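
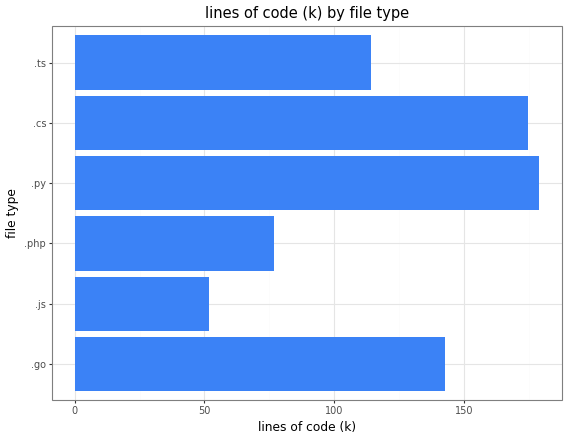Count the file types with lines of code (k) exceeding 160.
Above 160: .py, .cs.

2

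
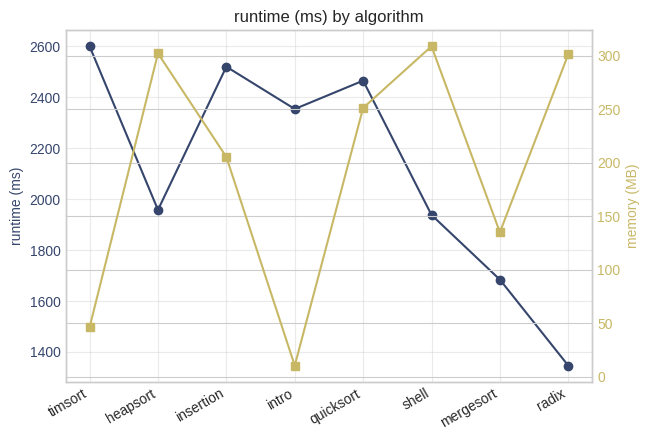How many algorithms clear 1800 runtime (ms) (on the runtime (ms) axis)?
Above 1800: timsort, heapsort, insertion, intro, quicksort, shell.

6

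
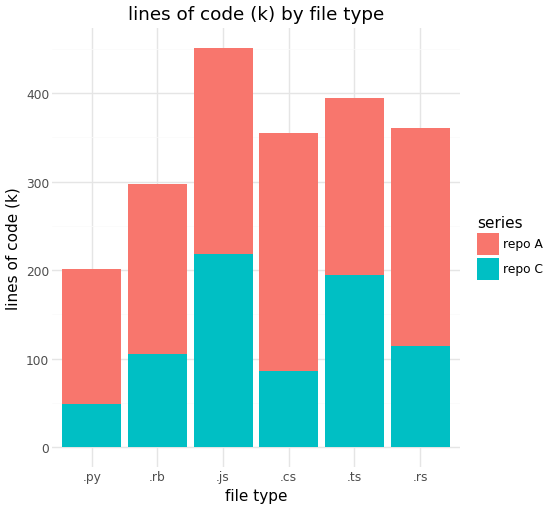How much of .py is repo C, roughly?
repo C top ≈ 50, bottom ≈ 0; segment ≈ 50.

≈ 50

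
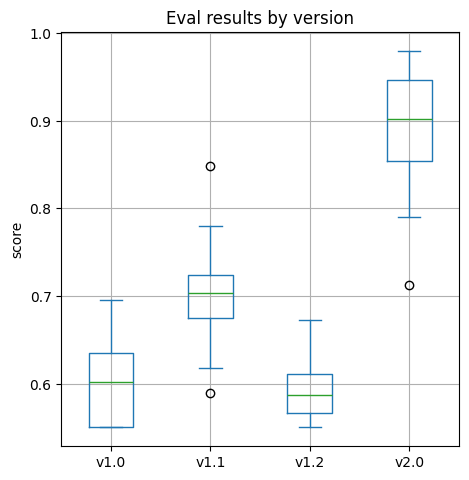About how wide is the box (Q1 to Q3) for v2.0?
≈ 0.10

Q3 ≈ 0.95, Q1 ≈ 0.85; IQR ≈ 0.10.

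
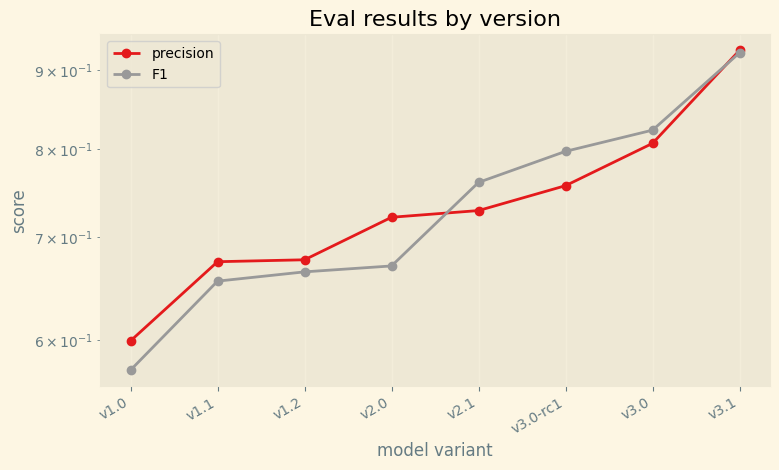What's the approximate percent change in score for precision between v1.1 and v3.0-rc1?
v1.1 ≈ 0.65, v3.0-rc1 ≈ 0.75; (0.75 − 0.65) / 0.65 ≈ +15.4%.

≈ +15.4%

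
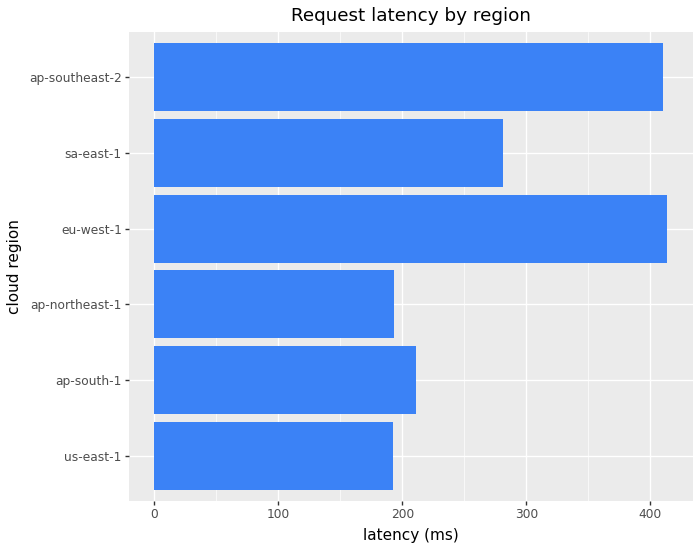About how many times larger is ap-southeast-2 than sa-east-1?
ap-southeast-2 ≈ 400, sa-east-1 ≈ 300; 400/300 ≈ 1.33.

≈ 1.33×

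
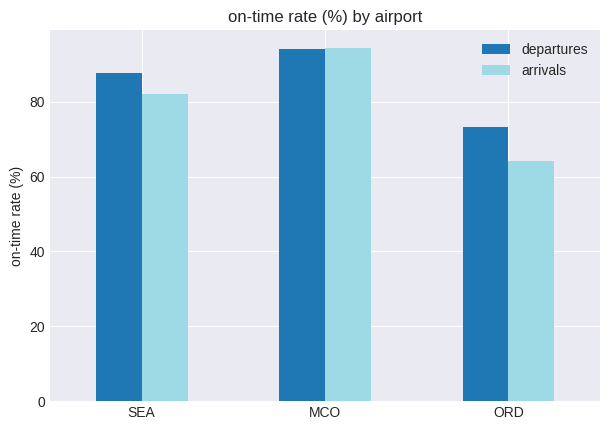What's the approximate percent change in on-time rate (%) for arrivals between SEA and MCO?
≈ +12.5%

SEA ≈ 80, MCO ≈ 90; (90 − 80) / 80 ≈ +12.5%.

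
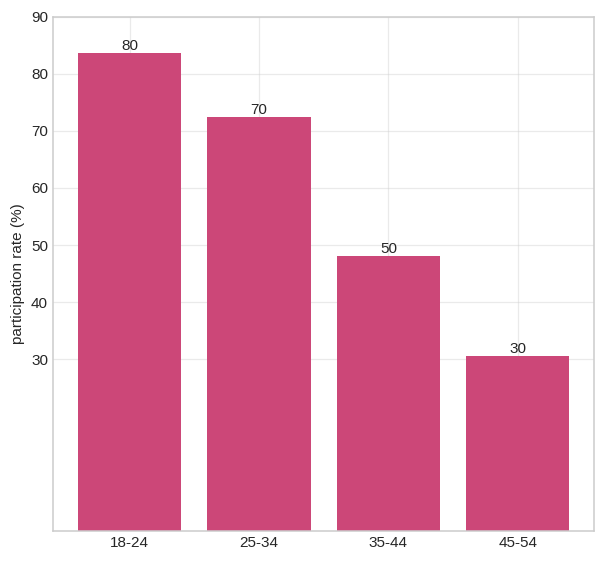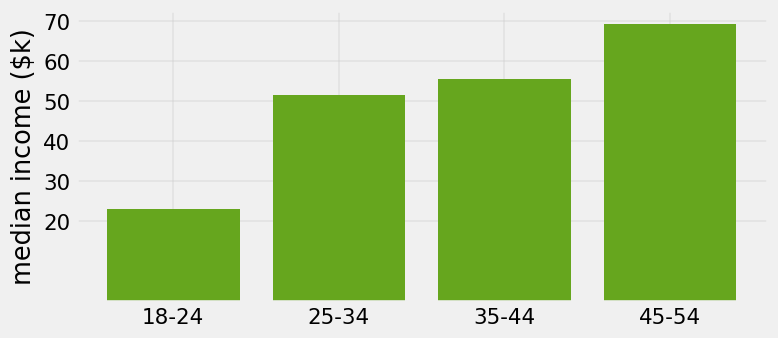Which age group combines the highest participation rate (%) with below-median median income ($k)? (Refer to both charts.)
18-24

Chart 2 median median income ($k) ≈ 50; below-median age groups: 18-24, 25-34. Among those, 18-24 has the highest participation rate (%) (≈ 80).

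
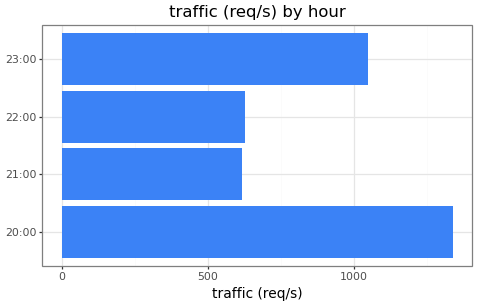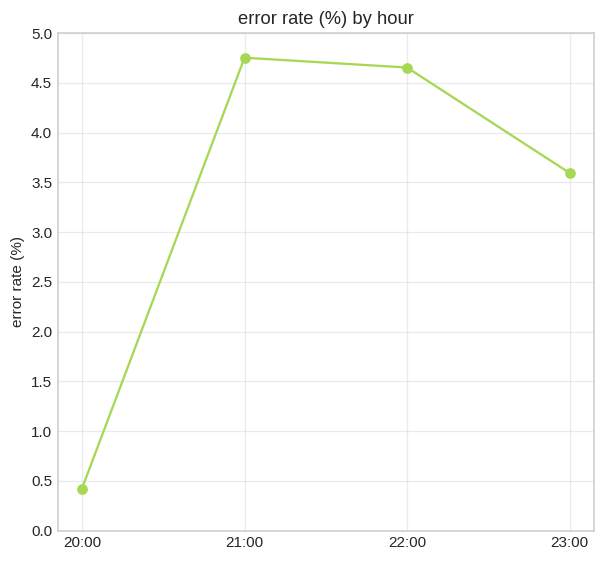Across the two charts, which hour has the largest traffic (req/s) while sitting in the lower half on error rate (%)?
Chart 2 median error rate (%) ≈ 4; below-median hours: 20:00, 23:00. Among those, 20:00 has the highest traffic (req/s) (≈ 1400).

20:00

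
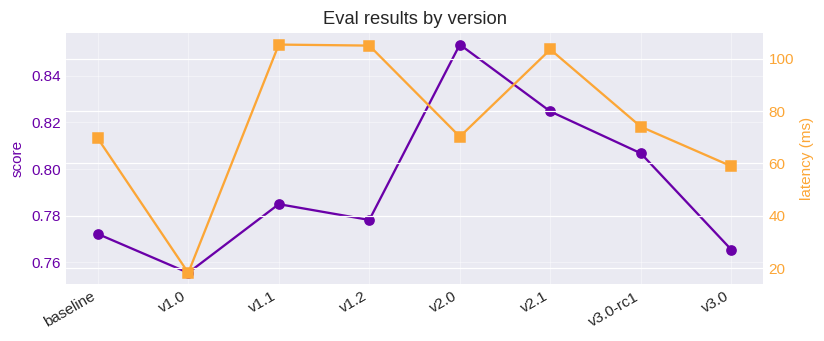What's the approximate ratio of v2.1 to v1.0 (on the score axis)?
≈ 1.08×

v2.1 ≈ 0.82, v1.0 ≈ 0.76; 0.82/0.76 ≈ 1.08.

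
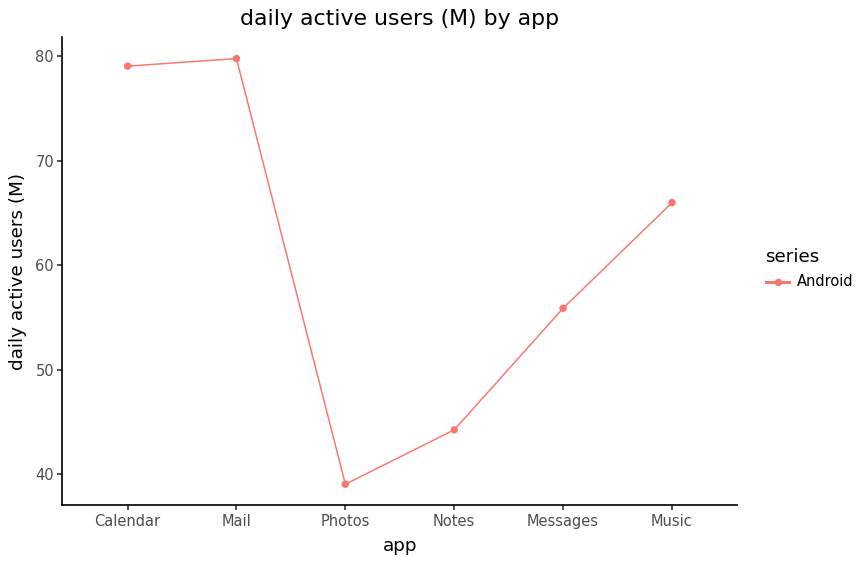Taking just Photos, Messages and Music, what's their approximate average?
(40 + 55 + 65) / 3 ≈ 53.

≈ 53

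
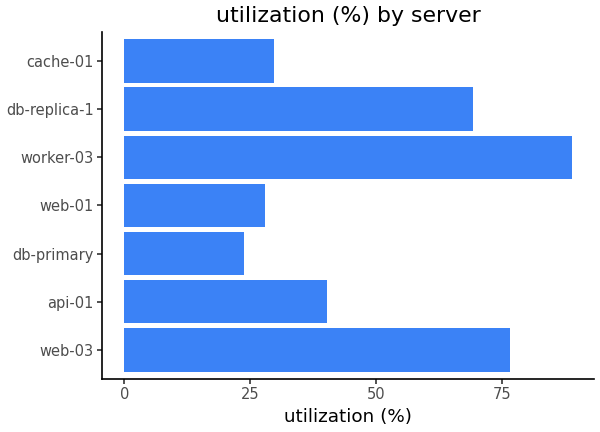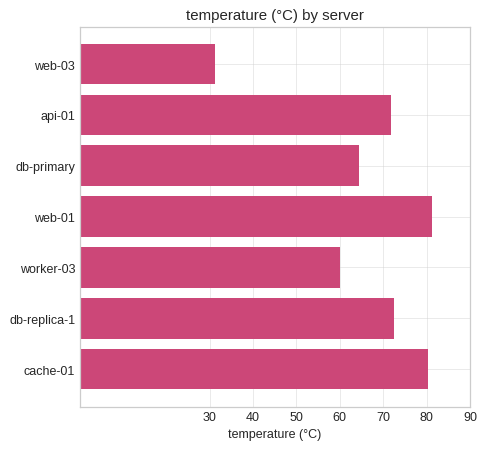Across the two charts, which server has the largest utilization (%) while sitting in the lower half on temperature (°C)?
Chart 2 median temperature (°C) ≈ 70; below-median servers: web-03, db-primary, worker-03. Among those, worker-03 has the highest utilization (%) (≈ 90).

worker-03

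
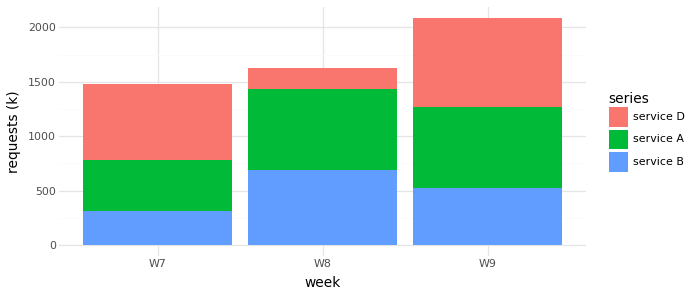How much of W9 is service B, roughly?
service B top ≈ 600, bottom ≈ 0; segment ≈ 600.

≈ 600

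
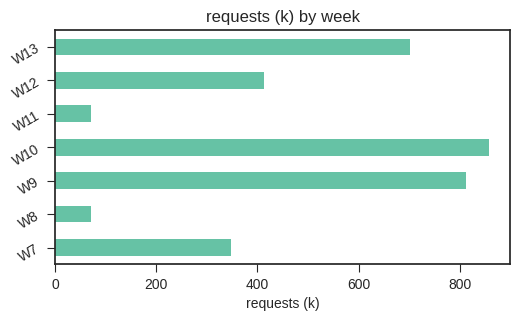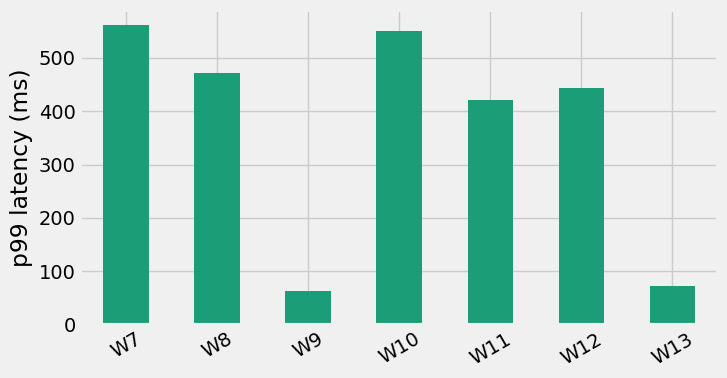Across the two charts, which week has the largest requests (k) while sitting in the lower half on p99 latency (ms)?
W9

Chart 2 median p99 latency (ms) ≈ 400; below-median weeks: W9, W11, W13. Among those, W9 has the highest requests (k) (≈ 800).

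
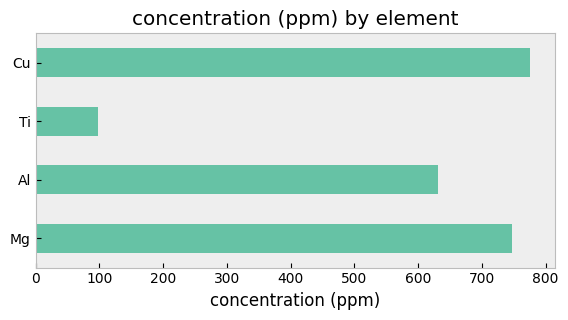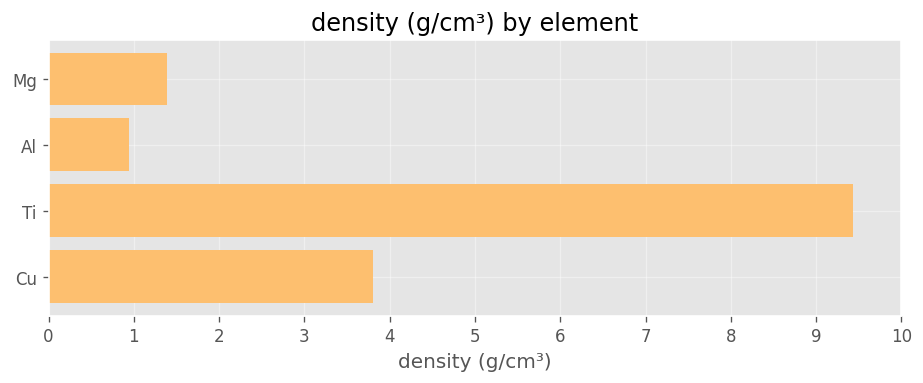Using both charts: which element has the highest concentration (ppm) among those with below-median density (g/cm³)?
Mg

Chart 2 median density (g/cm³) ≈ 3; below-median elements: Mg, Al. Among those, Mg has the highest concentration (ppm) (≈ 700).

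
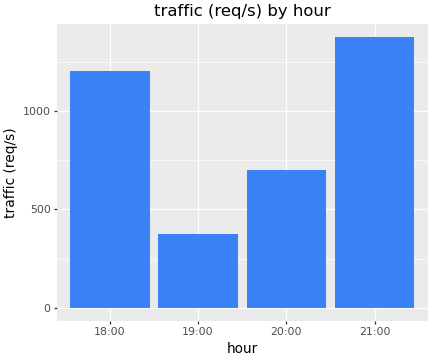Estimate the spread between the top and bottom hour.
≈ 1000

Max 21:00 ≈ 1400, min 19:00 ≈ 400; range ≈ 1000.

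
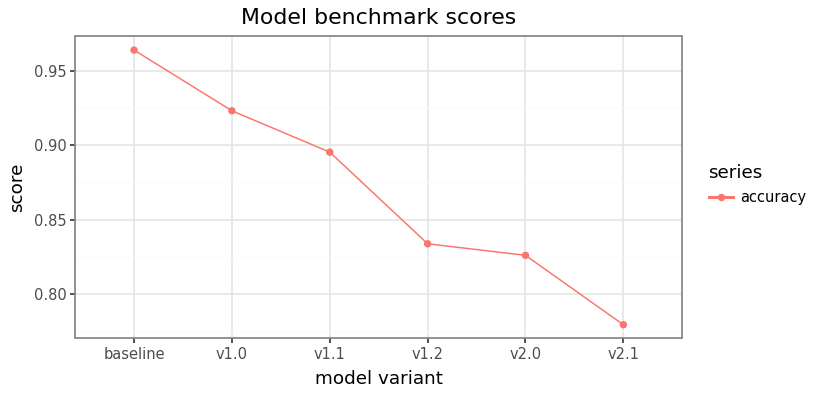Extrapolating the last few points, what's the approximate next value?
Last three: 0.84, 0.82, 0.78 → slope ≈ -0.03/step → next ≈ 0.75.

≈ 0.75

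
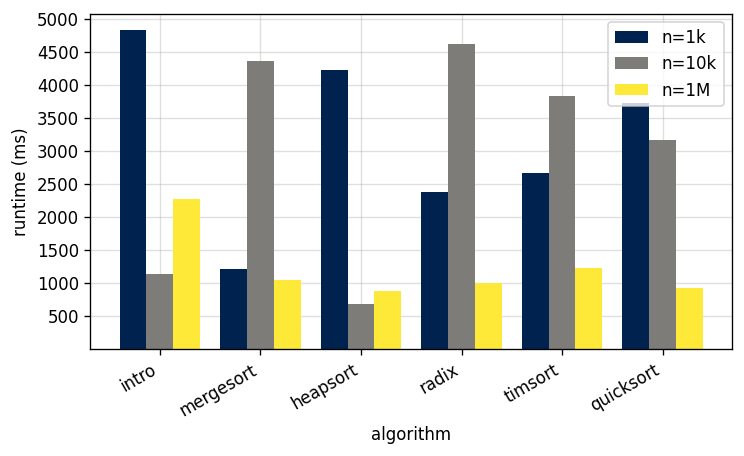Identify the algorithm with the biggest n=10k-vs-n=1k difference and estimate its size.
intro, ≈ 4000 ms

intro: n=10k ≈ 1000, n=1k ≈ 5000 → gap ≈ 4000. Next-largest (heapsort) is only ≈ 3500.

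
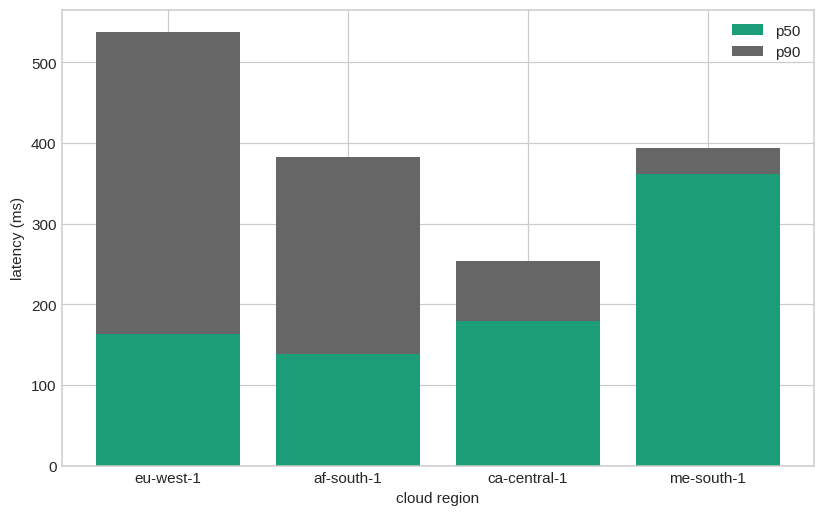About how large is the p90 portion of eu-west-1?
p90 top ≈ 550, bottom ≈ 150; segment ≈ 400.

≈ 400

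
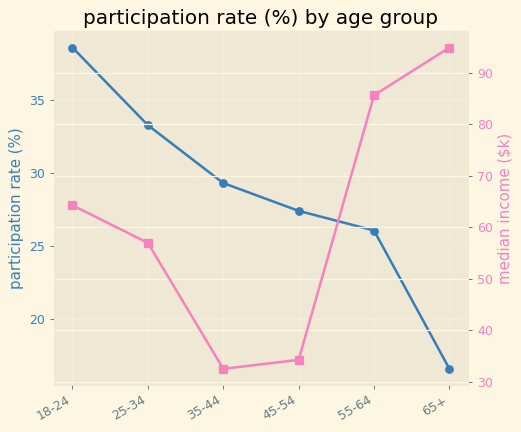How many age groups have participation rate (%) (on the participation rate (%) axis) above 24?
Above 24: 18-24, 25-34, 35-44, 45-54, 55-64.

5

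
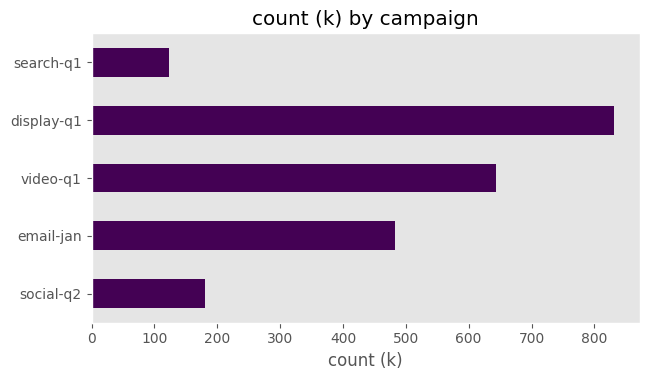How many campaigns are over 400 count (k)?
Above 400: email-jan, video-q1, display-q1.

3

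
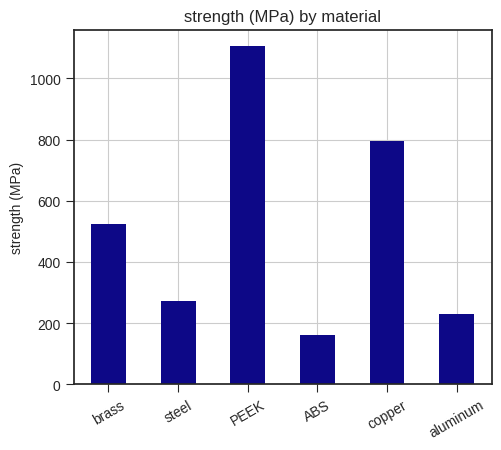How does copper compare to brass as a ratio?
≈ 1.6×

copper ≈ 800, brass ≈ 500; 800/500 ≈ 1.6.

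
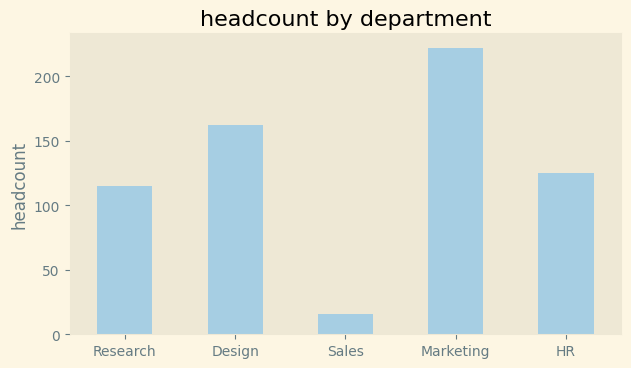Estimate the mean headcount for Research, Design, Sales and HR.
(120 + 160 + 20 + 120) / 4 ≈ 105.

≈ 105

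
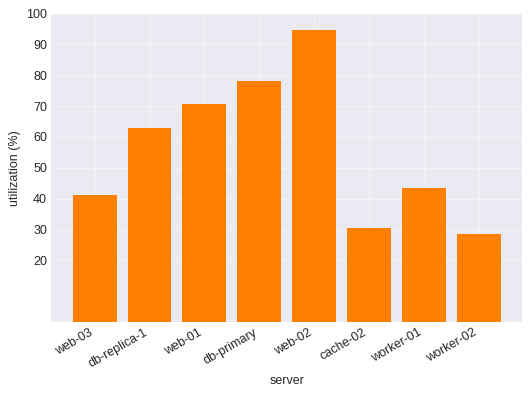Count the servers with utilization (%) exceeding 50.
4

Above 50: db-replica-1, web-01, db-primary, web-02.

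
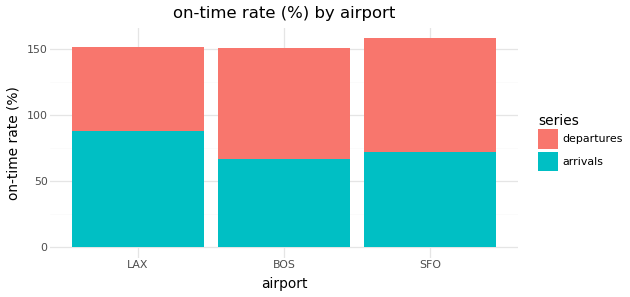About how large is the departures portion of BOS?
≈ 100

departures top ≈ 160, bottom ≈ 60; segment ≈ 100.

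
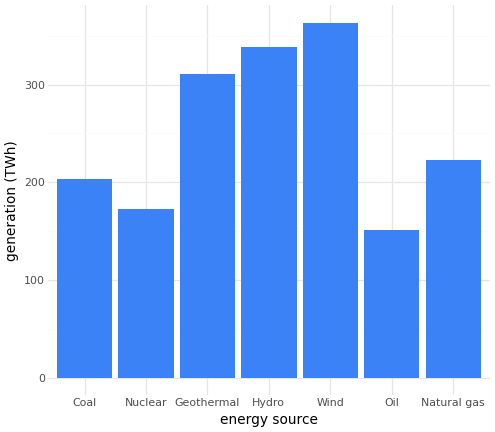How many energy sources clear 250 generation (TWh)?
Above 250: Geothermal, Hydro, Wind.

3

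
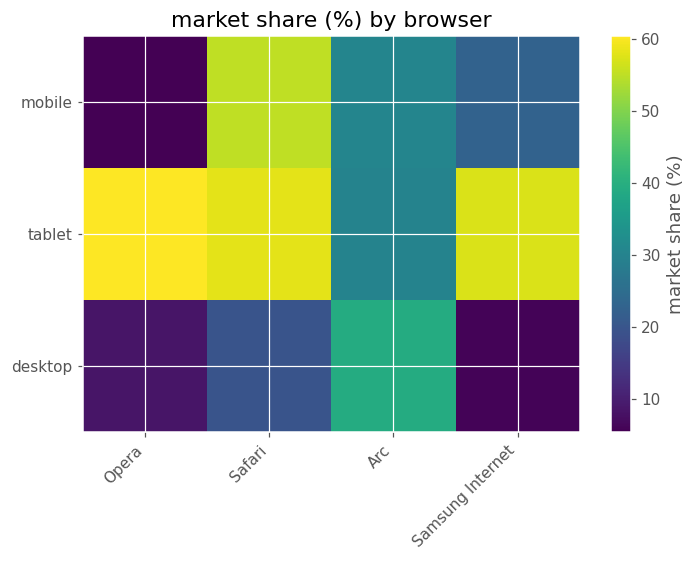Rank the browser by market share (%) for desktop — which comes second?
Safari

Top 3 for desktop: Arc ≈ 40, Safari ≈ 20, Opera ≈ 10.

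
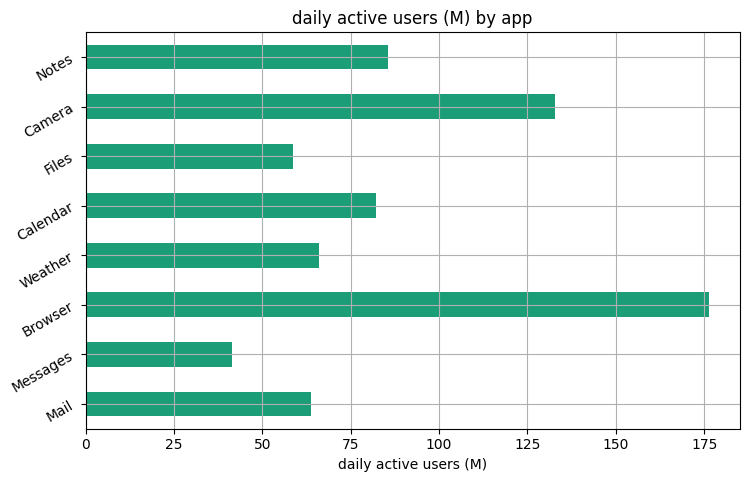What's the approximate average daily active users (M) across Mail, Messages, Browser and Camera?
≈ 105

(60 + 40 + 180 + 140) / 4 ≈ 105.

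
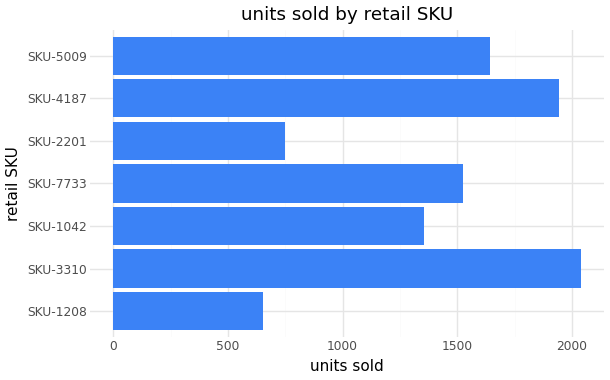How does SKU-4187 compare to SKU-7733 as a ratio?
SKU-4187 ≈ 2000, SKU-7733 ≈ 1600; 2000/1600 ≈ 1.25.

≈ 1.25×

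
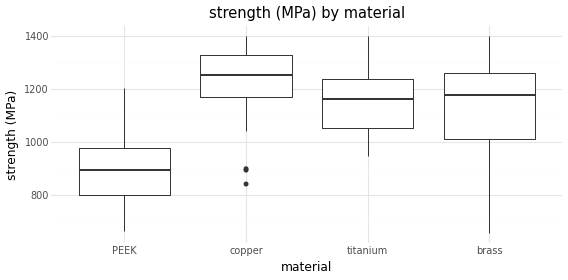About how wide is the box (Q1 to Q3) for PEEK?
≈ 200

Q3 ≈ 1000, Q1 ≈ 800; IQR ≈ 200.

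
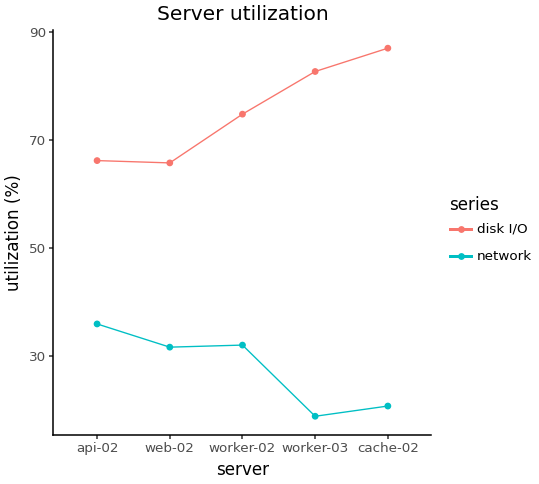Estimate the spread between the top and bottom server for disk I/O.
≈ 20

Max cache-02 ≈ 90, min web-02 ≈ 70; range ≈ 20.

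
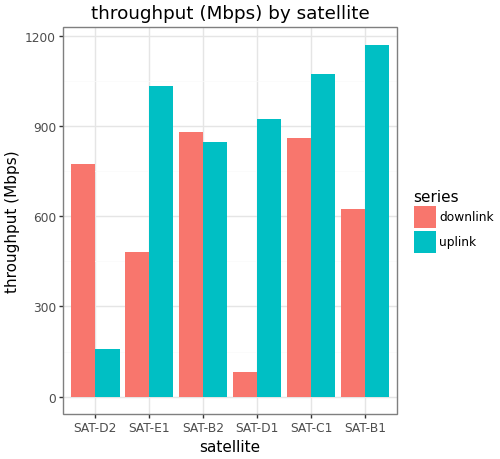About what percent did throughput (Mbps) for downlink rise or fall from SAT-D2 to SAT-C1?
SAT-D2 ≈ 800, SAT-C1 ≈ 900; (900 − 800) / 800 ≈ +12.5%.

≈ +12.5%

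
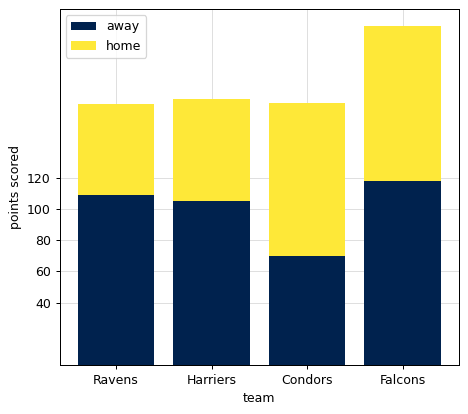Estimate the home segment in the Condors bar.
≈ 80

home top ≈ 160, bottom ≈ 80; segment ≈ 80.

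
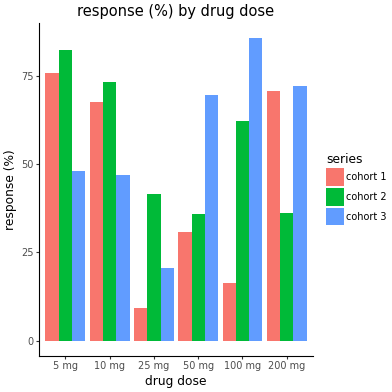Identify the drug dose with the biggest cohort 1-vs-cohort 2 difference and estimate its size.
100 mg, ≈ 40 %

100 mg: cohort 1 ≈ 20, cohort 2 ≈ 60 → gap ≈ 40. Next-largest (200 mg) is only ≈ 30.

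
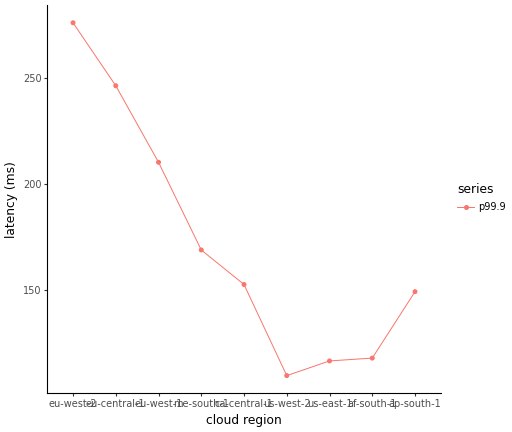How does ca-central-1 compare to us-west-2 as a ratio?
ca-central-1 ≈ 160, us-west-2 ≈ 100; 160/100 ≈ 1.6.

≈ 1.6×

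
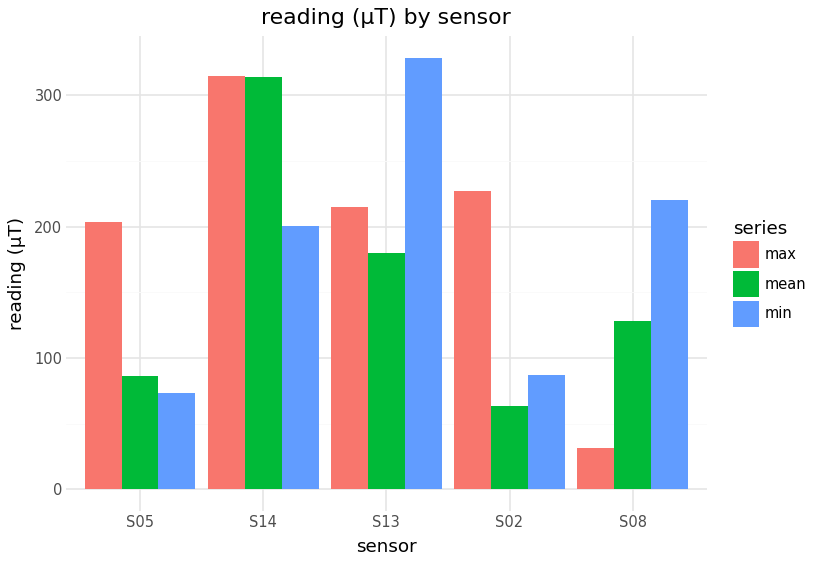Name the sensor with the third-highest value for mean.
S08

Top 4 for mean: S14 ≈ 300, S13 ≈ 200, S08 ≈ 150, S05 ≈ 100.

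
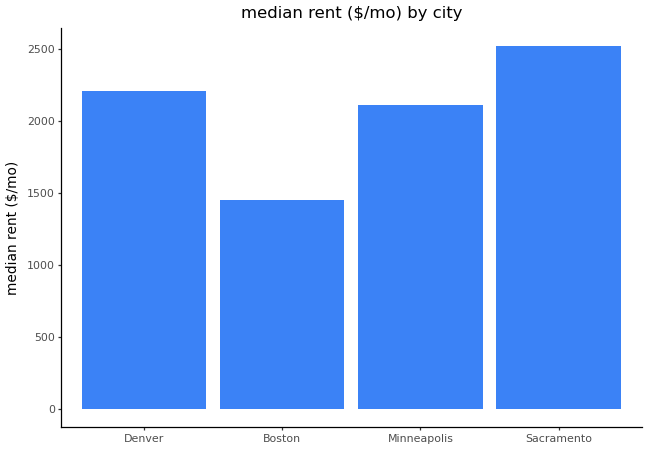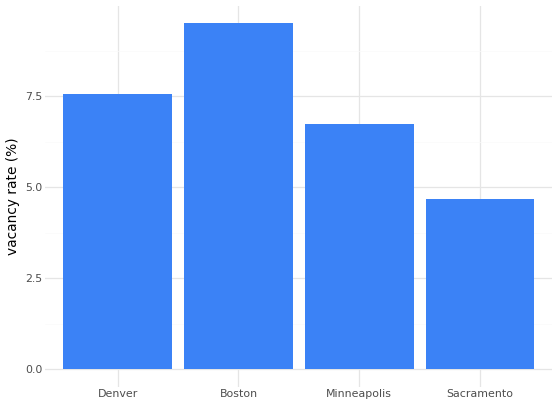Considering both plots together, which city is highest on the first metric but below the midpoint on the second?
Sacramento

Chart 2 median vacancy rate (%) ≈ 7; below-median cities: Minneapolis, Sacramento. Among those, Sacramento has the highest median rent ($/mo) (≈ 2500).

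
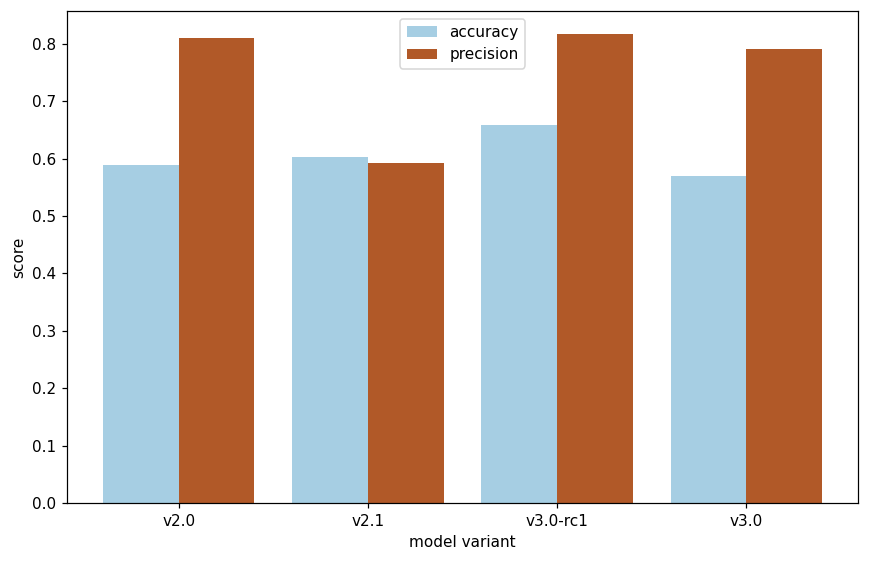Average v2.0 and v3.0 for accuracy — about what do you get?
≈ 0.6

(0.6 + 0.6) / 2 ≈ 0.6.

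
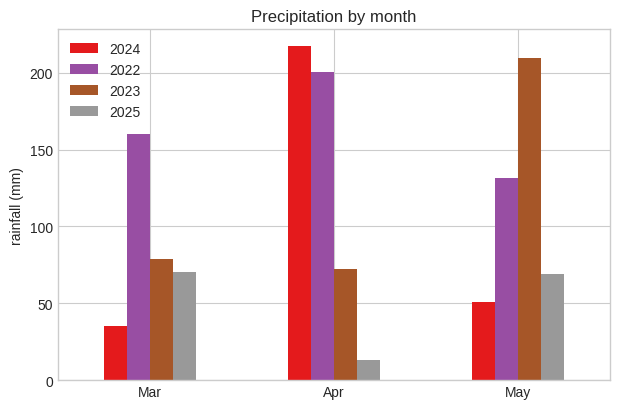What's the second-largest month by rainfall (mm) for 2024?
May

Top 3 for 2024: Apr ≈ 220, May ≈ 60, Mar ≈ 40.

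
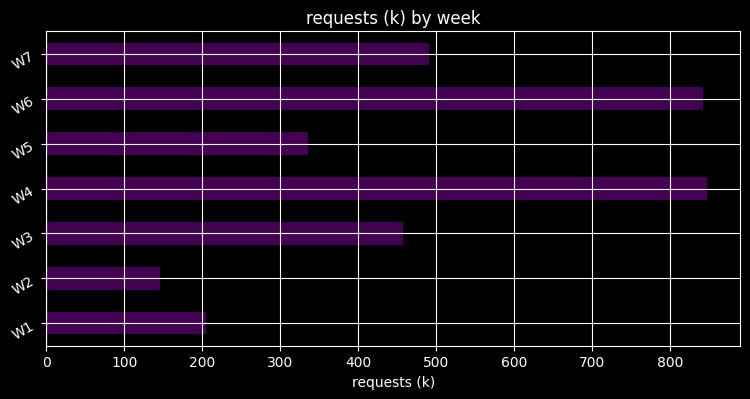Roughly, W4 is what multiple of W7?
W4 ≈ 800, W7 ≈ 500; 800/500 ≈ 1.6.

≈ 1.6×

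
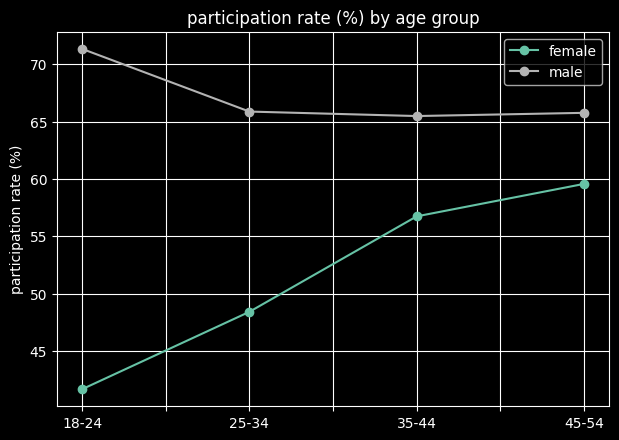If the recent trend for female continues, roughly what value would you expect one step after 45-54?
≈ 65

Last three: 50, 55, 60 → slope ≈ 5/step → next ≈ 65.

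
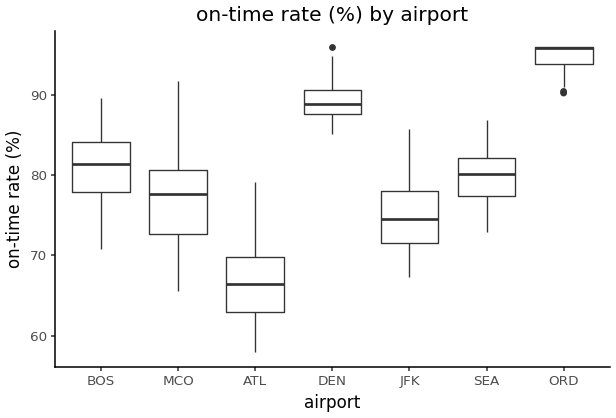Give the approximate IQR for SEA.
≈ 5

Q3 ≈ 80, Q1 ≈ 75; IQR ≈ 5.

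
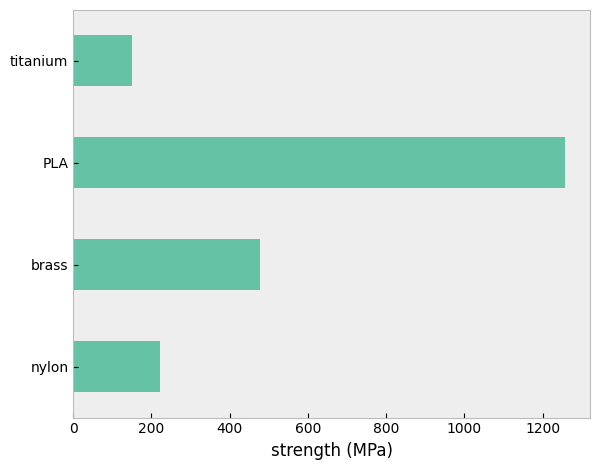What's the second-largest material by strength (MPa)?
Top 3: PLA ≈ 1200, brass ≈ 400, nylon ≈ 200.

brass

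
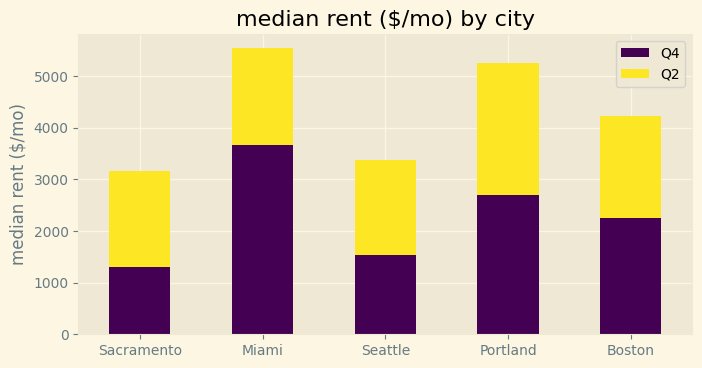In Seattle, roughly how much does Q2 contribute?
≈ 2000

Q2 top ≈ 3500, bottom ≈ 1500; segment ≈ 2000.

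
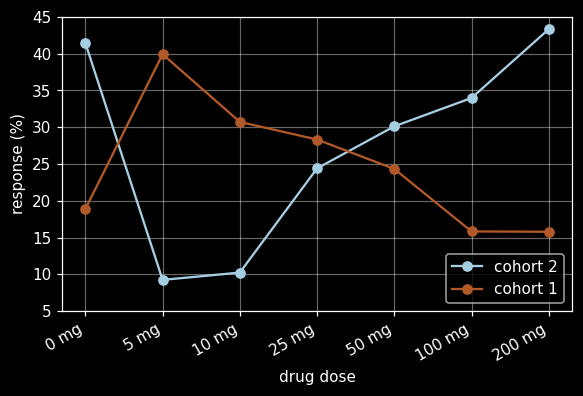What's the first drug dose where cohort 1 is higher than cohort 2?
0 mg: cohort 1 ≈ 20 vs cohort 2 ≈ 40 (not yet); 5 mg: cohort 1 ≈ 40 vs cohort 2 ≈ 10 (first crossover).

5 mg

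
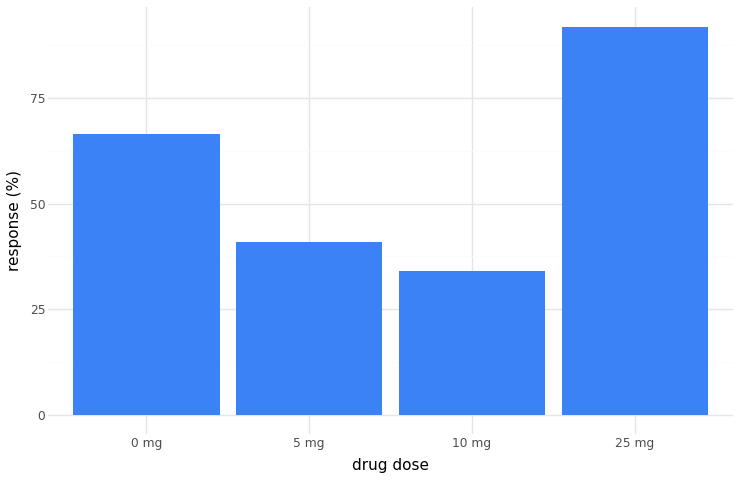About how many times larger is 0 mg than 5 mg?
≈ 1.75×

0 mg ≈ 70, 5 mg ≈ 40; 70/40 ≈ 1.75.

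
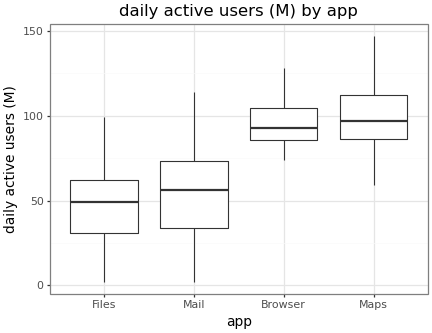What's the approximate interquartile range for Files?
Q3 ≈ 60, Q1 ≈ 30; IQR ≈ 30.

≈ 30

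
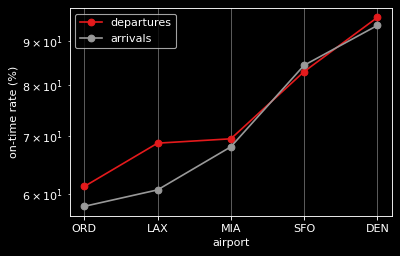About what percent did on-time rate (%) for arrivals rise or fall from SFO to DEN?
SFO ≈ 85, DEN ≈ 95; (95 − 85) / 85 ≈ +11.8%.

≈ +11.8%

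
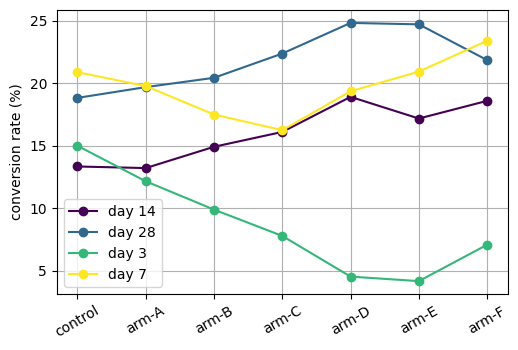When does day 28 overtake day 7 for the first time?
arm-B

arm-A: day 28 ≈ 20 vs day 7 ≈ 20 (not yet); arm-B: day 28 ≈ 20 vs day 7 ≈ 18 (first crossover).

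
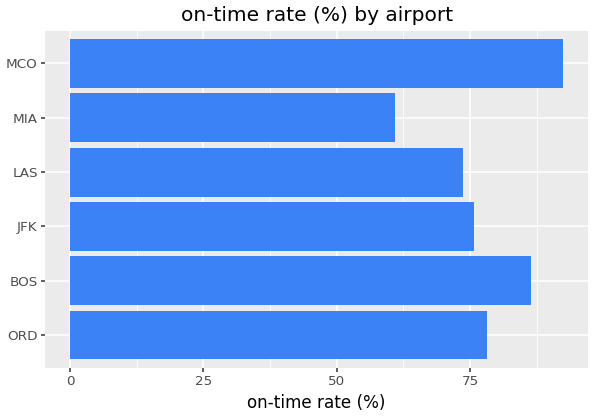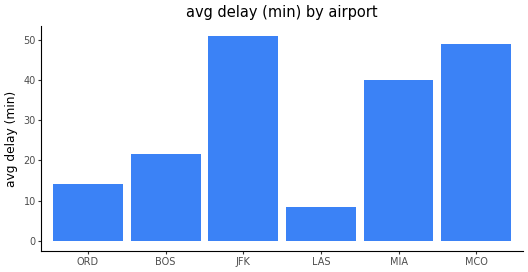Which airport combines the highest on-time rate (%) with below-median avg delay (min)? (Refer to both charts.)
Chart 2 median avg delay (min) ≈ 30; below-median airports: ORD, BOS, LAS. Among those, BOS has the highest on-time rate (%) (≈ 90).

BOS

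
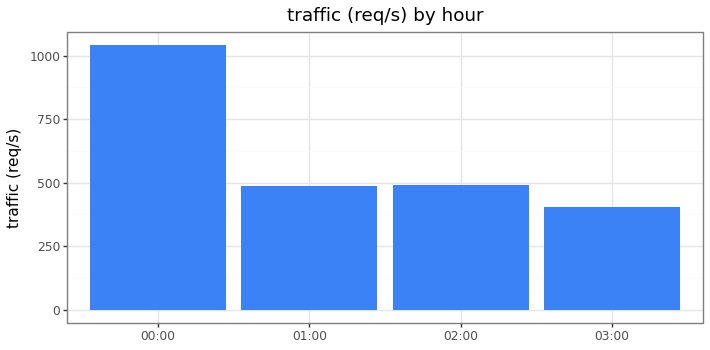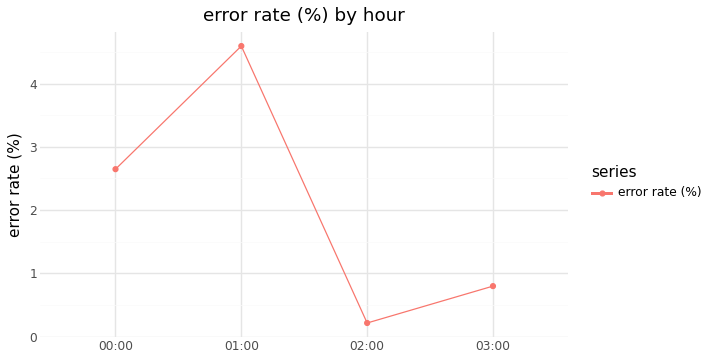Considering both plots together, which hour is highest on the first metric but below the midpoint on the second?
02:00

Chart 2 median error rate (%) ≈ 1.5; below-median hours: 02:00, 03:00. Among those, 02:00 has the highest traffic (req/s) (≈ 500).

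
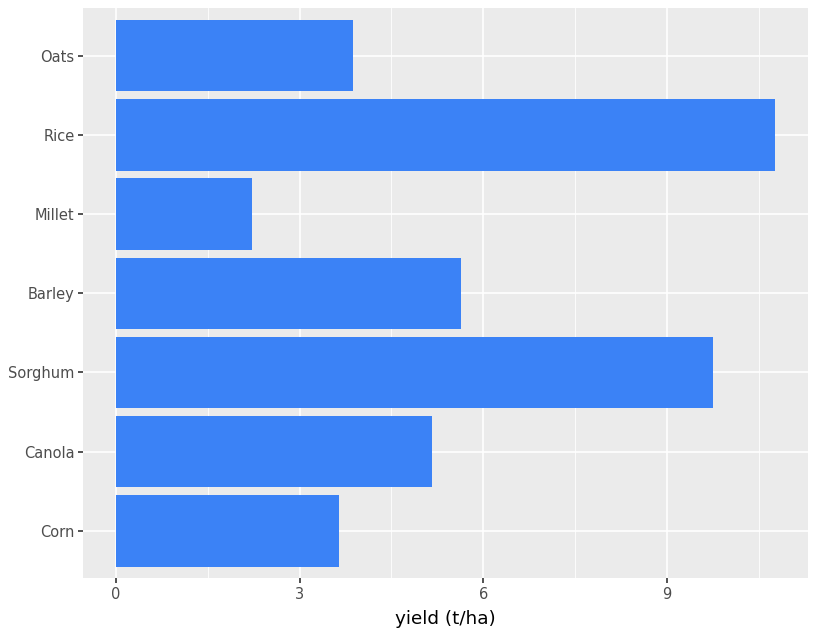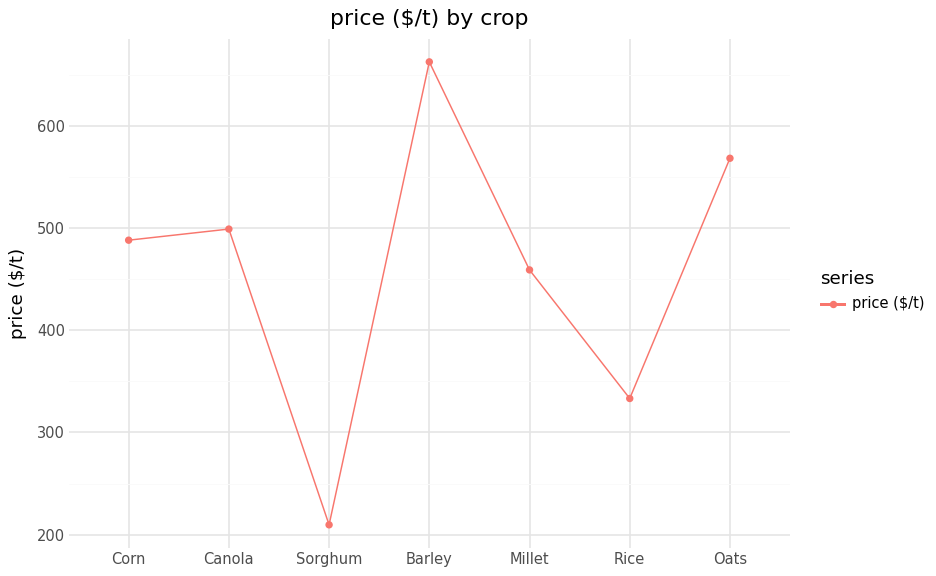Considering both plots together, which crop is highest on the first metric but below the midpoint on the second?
Rice

Chart 2 median price ($/t) ≈ 500; below-median crops: Sorghum, Millet, Rice. Among those, Rice has the highest yield (t/ha) (≈ 11).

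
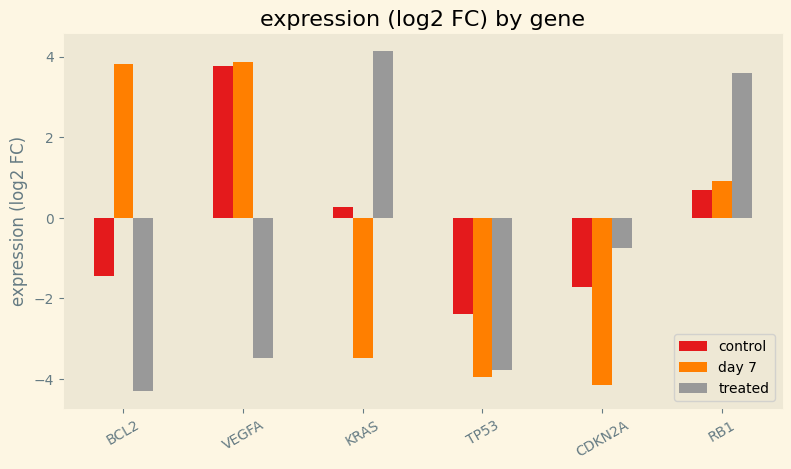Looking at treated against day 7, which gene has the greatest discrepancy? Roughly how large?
BCL2: treated ≈ -4, day 7 ≈ 4 → gap ≈ 8. Next-largest (KRAS) is only ≈ 7.

BCL2, ≈ 8 log2 FC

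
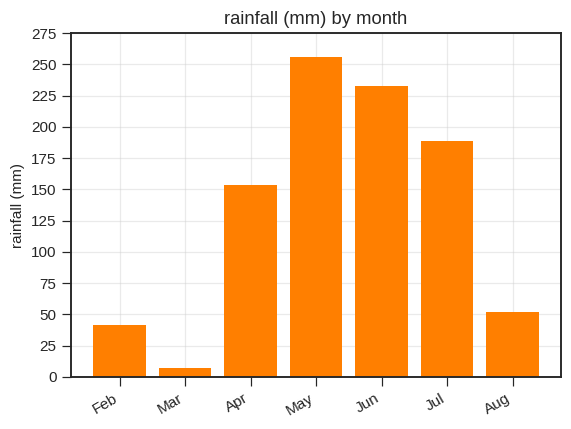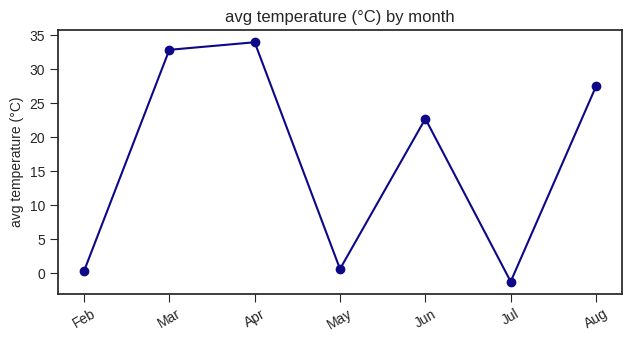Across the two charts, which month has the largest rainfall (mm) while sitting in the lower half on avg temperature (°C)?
May

Chart 2 median avg temperature (°C) ≈ 25; below-median months: Feb, May, Jul. Among those, May has the highest rainfall (mm) (≈ 250).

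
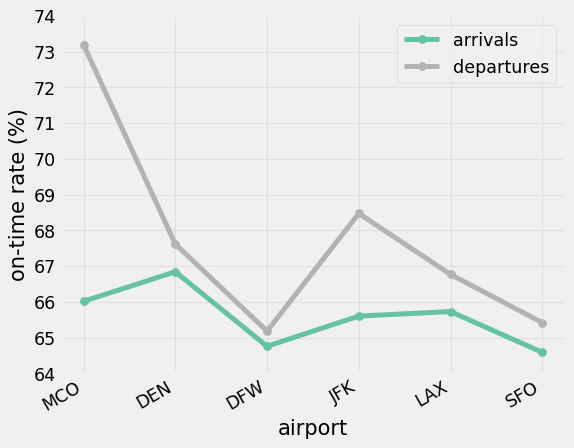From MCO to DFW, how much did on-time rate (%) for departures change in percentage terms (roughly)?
≈ -11%

MCO ≈ 73, DFW ≈ 65; (65 − 73) / 73 ≈ -11%.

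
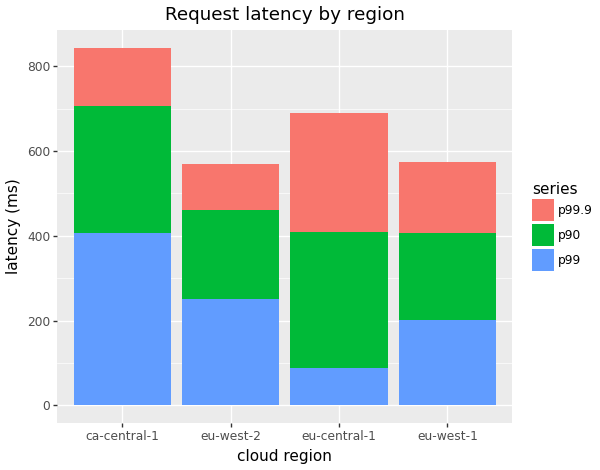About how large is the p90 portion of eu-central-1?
≈ 300

p90 top ≈ 400, bottom ≈ 100; segment ≈ 300.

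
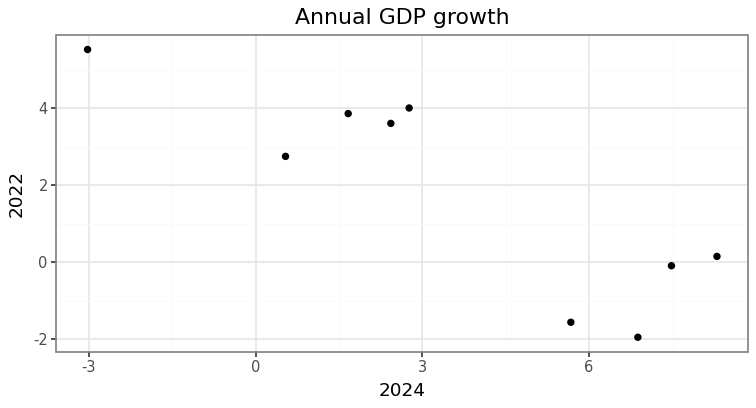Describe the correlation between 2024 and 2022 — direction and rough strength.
Points are negatively correlated; strong (|r| ≈ 0.9).

negative, strong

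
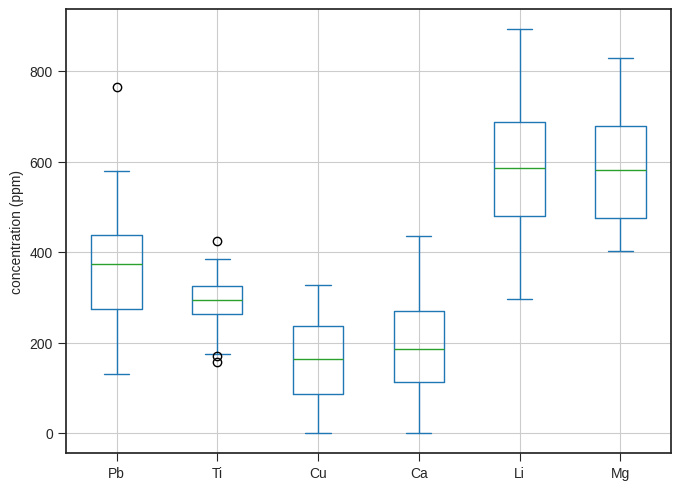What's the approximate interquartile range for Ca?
≈ 150

Q3 ≈ 250, Q1 ≈ 100; IQR ≈ 150.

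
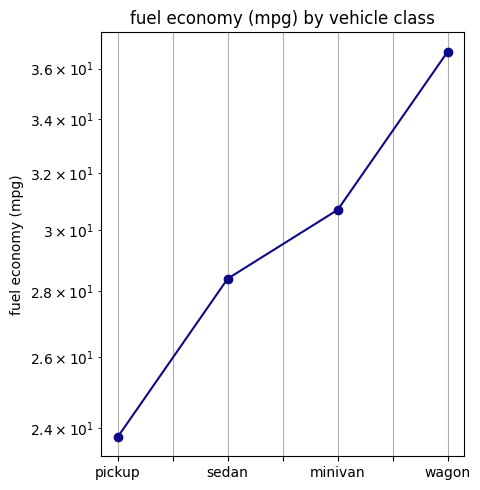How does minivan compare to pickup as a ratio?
minivan ≈ 30, pickup ≈ 24; 30/24 ≈ 1.25.

≈ 1.25×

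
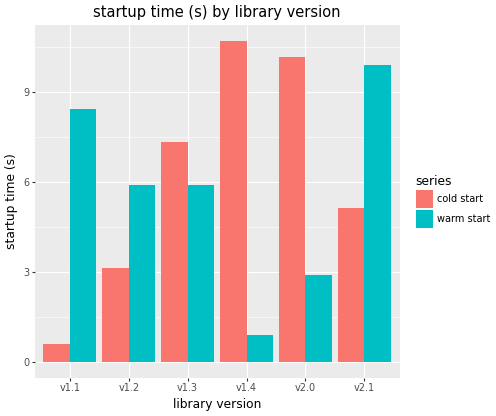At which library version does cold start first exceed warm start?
v1.3

v1.2: cold start ≈ 3 vs warm start ≈ 6 (not yet); v1.3: cold start ≈ 7 vs warm start ≈ 6 (first crossover).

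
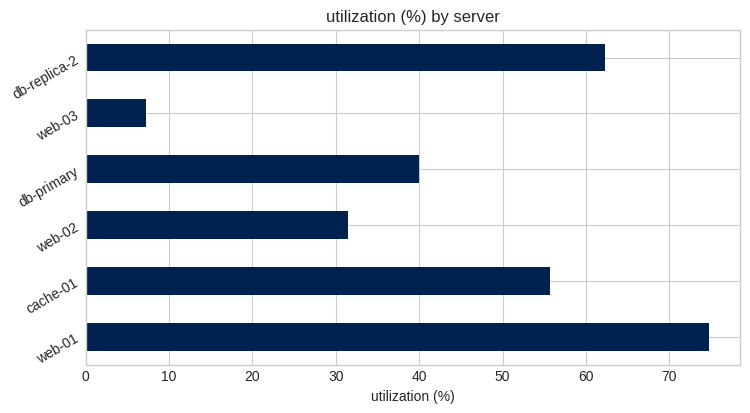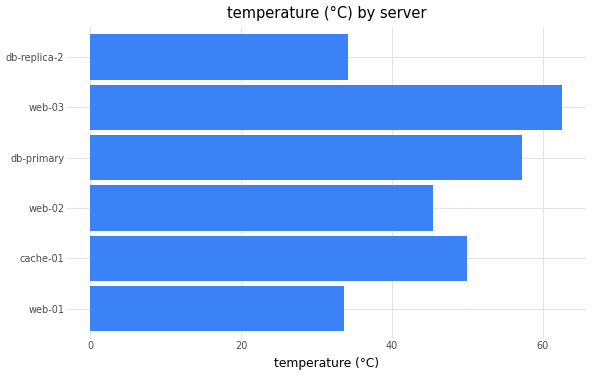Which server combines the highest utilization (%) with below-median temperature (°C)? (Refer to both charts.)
web-01

Chart 2 median temperature (°C) ≈ 50; below-median servers: web-01, web-02, db-replica-2. Among those, web-01 has the highest utilization (%) (≈ 70).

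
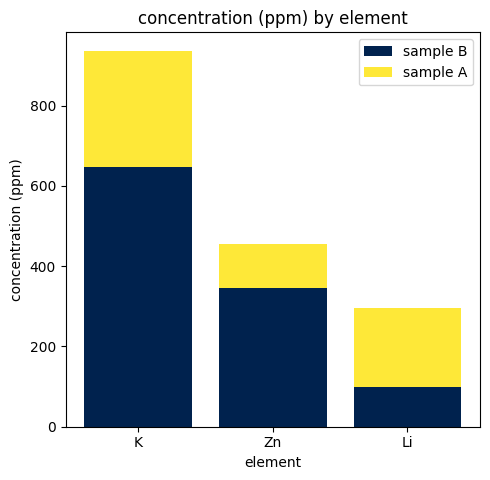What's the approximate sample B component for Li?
sample B top ≈ 100, bottom ≈ 0; segment ≈ 100.

≈ 100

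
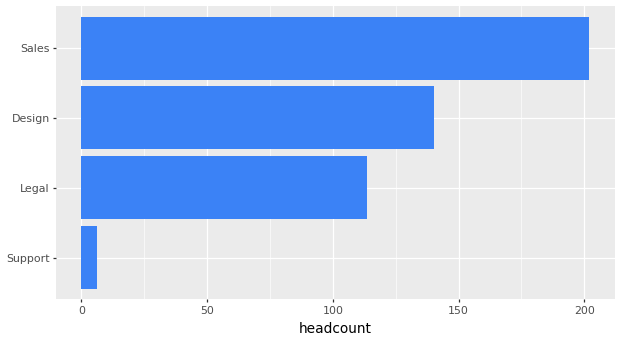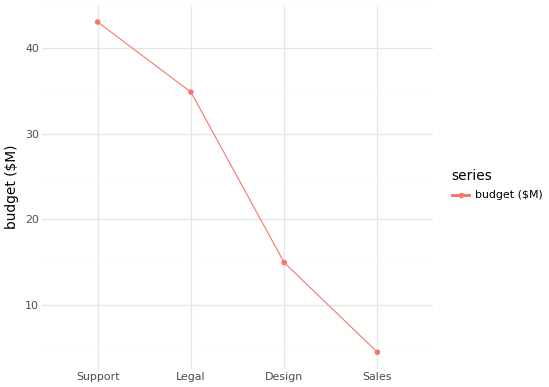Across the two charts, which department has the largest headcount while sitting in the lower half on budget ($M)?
Chart 2 median budget ($M) ≈ 25; below-median departments: Design, Sales. Among those, Sales has the highest headcount (≈ 200).

Sales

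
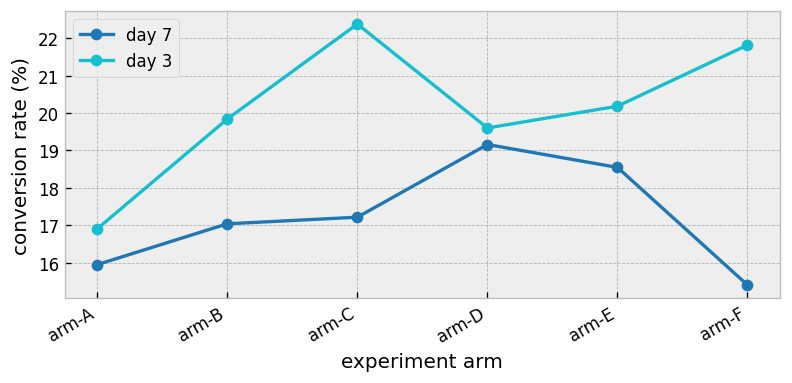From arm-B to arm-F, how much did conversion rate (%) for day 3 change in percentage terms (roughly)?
arm-B ≈ 20, arm-F ≈ 22; (22 − 20) / 20 ≈ +10%.

≈ +10%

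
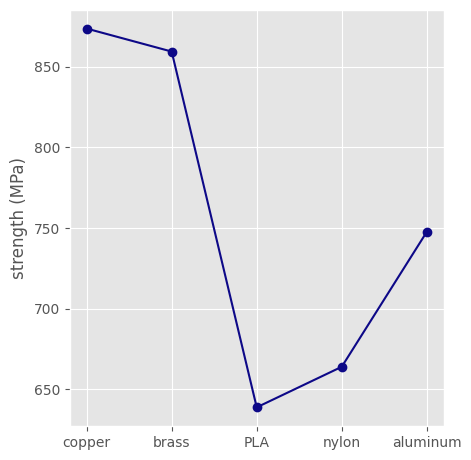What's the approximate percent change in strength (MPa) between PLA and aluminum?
≈ +15.6%

PLA ≈ 640, aluminum ≈ 740; (740 − 640) / 640 ≈ +15.6%.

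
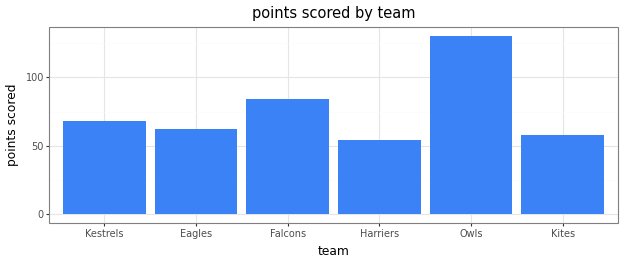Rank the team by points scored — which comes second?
Top 3: Owls ≈ 120, Falcons ≈ 80, Kestrels ≈ 60.

Falcons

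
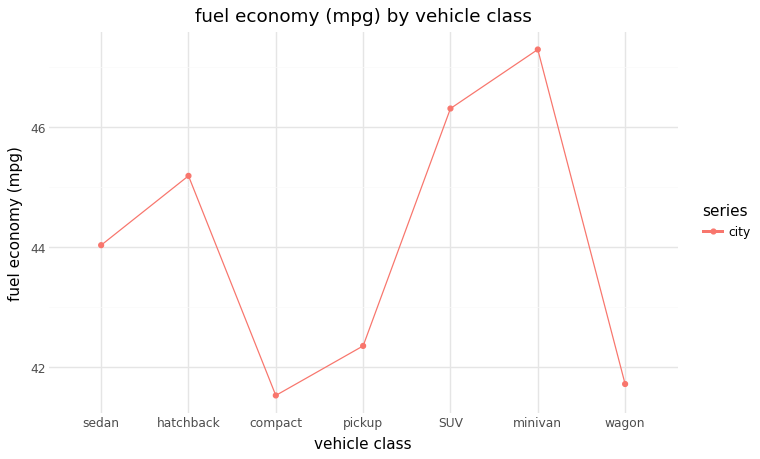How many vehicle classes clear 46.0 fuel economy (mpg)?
2

Above 46.0: SUV, minivan.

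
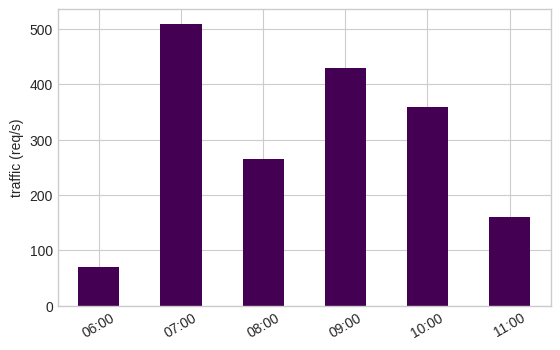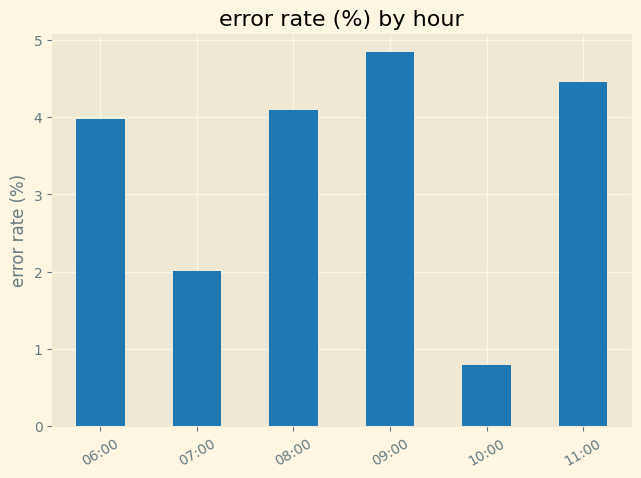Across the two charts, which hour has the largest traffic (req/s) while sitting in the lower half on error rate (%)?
Chart 2 median error rate (%) ≈ 4; below-median hours: 06:00, 07:00, 10:00. Among those, 07:00 has the highest traffic (req/s) (≈ 500).

07:00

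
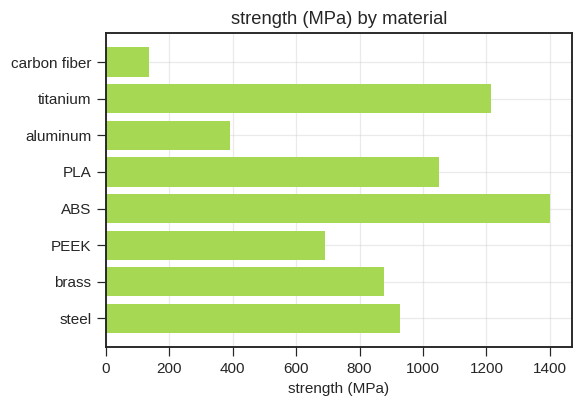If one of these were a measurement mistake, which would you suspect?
carbon fiber

carbon fiber ≈ 200; the rest sit between ≈ 400 and ≈ 1400.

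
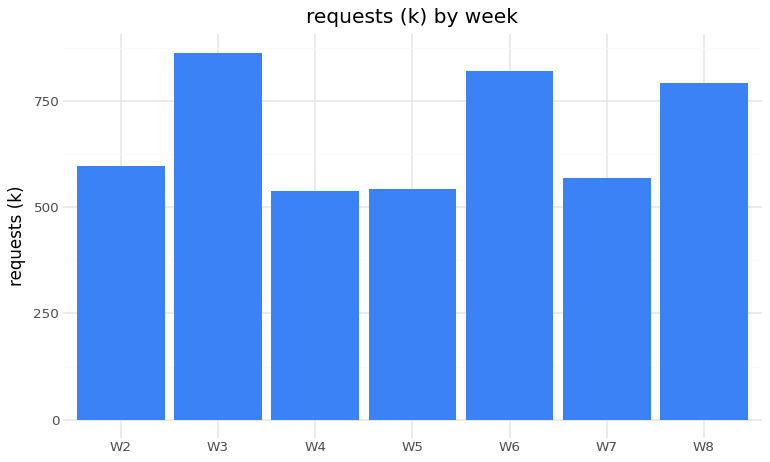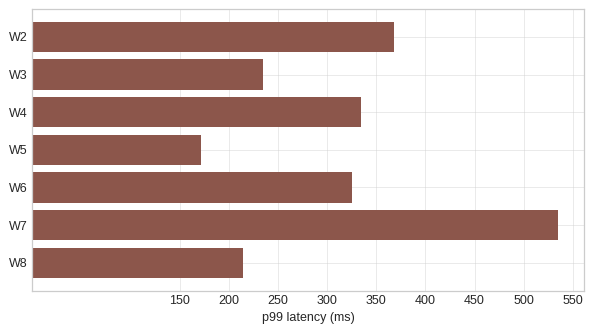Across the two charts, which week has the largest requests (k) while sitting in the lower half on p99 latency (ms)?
W3

Chart 2 median p99 latency (ms) ≈ 300; below-median weeks: W3, W5, W8. Among those, W3 has the highest requests (k) (≈ 900).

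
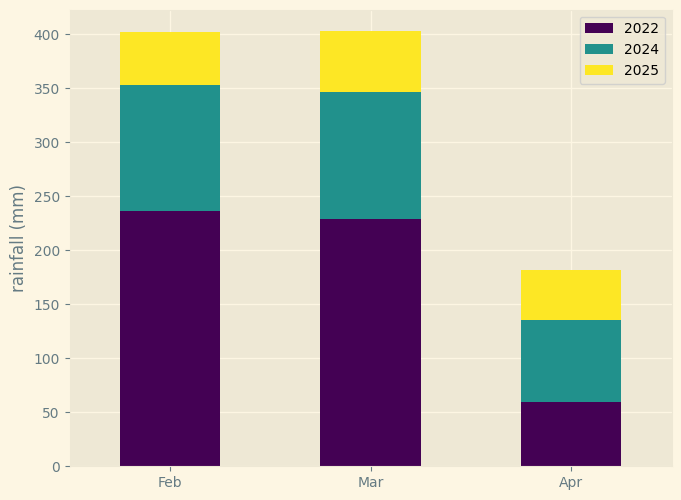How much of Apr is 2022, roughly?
≈ 50

2022 top ≈ 50, bottom ≈ 0; segment ≈ 50.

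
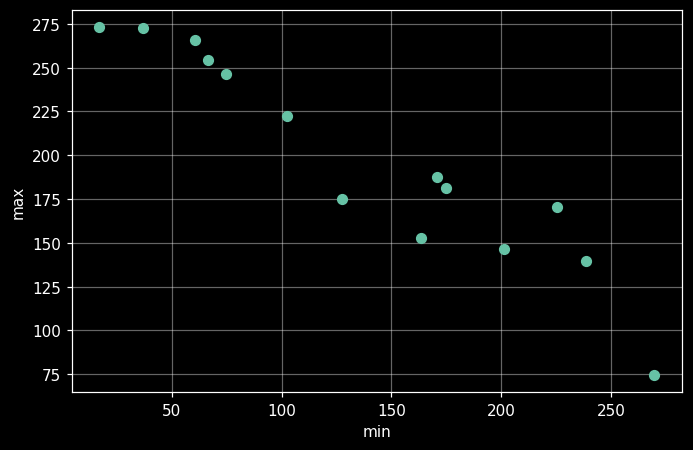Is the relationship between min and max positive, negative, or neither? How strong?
Points are negatively correlated; strong (|r| ≈ 1.0).

negative, strong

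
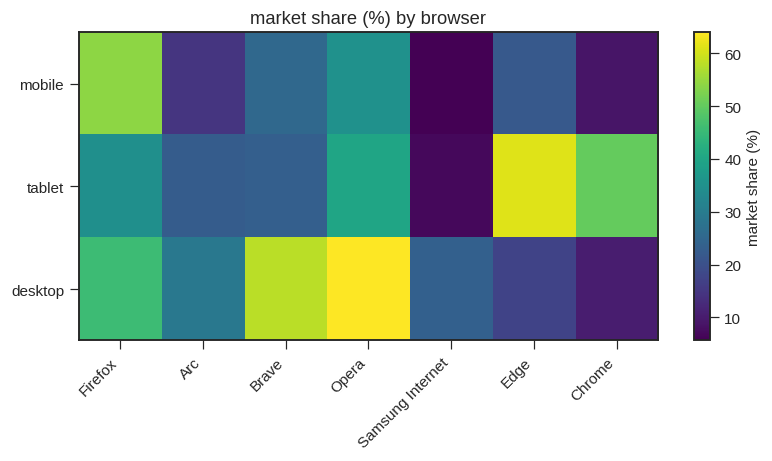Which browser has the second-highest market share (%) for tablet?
Chrome

Top 3 for tablet: Edge ≈ 60, Chrome ≈ 50, Opera ≈ 40.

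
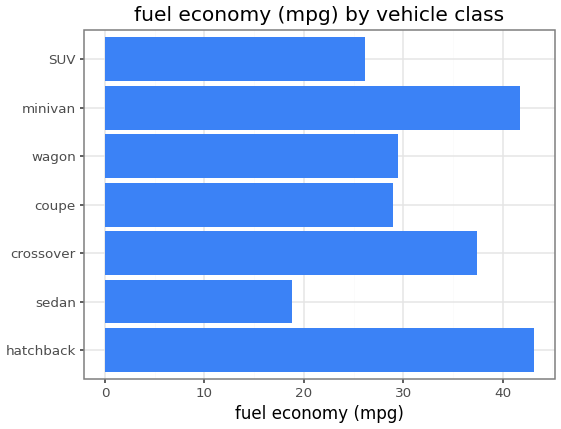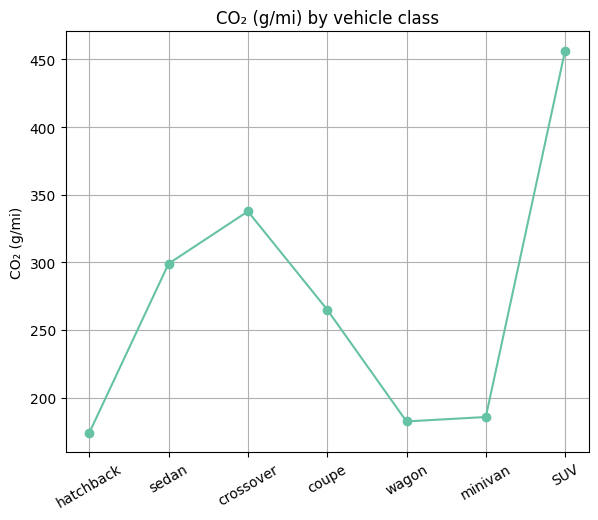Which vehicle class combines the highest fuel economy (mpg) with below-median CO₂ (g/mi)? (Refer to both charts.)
Chart 2 median CO₂ (g/mi) ≈ 250; below-median vehicle classes: hatchback, wagon, minivan. Among those, hatchback has the highest fuel economy (mpg) (≈ 45).

hatchback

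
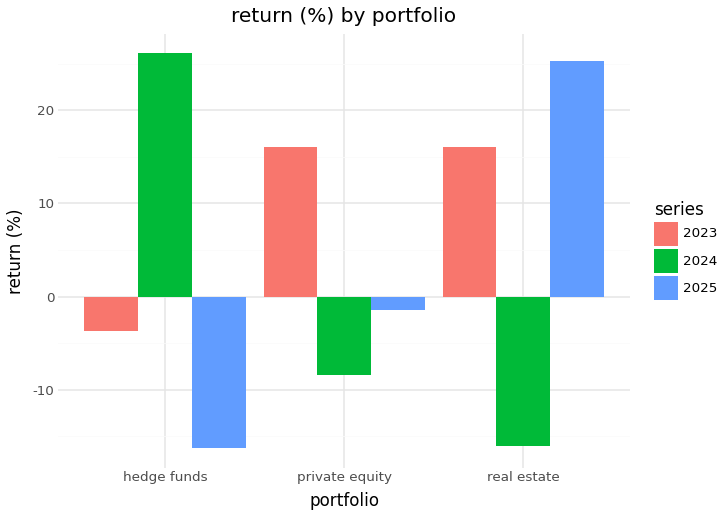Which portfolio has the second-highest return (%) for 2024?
Top 3 for 2024: hedge funds ≈ 25, private equity ≈ -10, real estate ≈ -15.

private equity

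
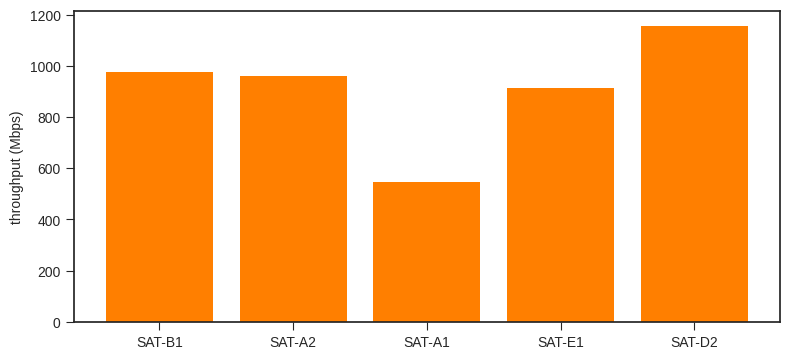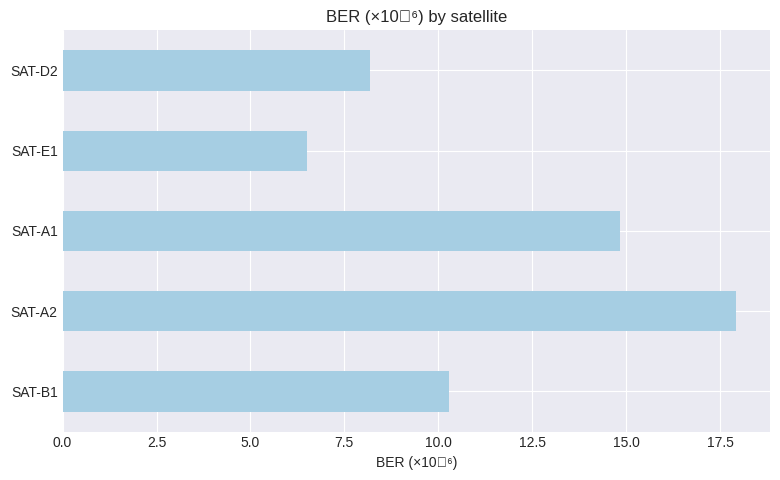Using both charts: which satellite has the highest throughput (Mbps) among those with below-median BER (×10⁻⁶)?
Chart 2 median BER (×10⁻⁶) ≈ 10; below-median satellites: SAT-E1, SAT-D2. Among those, SAT-D2 has the highest throughput (Mbps) (≈ 1200).

SAT-D2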